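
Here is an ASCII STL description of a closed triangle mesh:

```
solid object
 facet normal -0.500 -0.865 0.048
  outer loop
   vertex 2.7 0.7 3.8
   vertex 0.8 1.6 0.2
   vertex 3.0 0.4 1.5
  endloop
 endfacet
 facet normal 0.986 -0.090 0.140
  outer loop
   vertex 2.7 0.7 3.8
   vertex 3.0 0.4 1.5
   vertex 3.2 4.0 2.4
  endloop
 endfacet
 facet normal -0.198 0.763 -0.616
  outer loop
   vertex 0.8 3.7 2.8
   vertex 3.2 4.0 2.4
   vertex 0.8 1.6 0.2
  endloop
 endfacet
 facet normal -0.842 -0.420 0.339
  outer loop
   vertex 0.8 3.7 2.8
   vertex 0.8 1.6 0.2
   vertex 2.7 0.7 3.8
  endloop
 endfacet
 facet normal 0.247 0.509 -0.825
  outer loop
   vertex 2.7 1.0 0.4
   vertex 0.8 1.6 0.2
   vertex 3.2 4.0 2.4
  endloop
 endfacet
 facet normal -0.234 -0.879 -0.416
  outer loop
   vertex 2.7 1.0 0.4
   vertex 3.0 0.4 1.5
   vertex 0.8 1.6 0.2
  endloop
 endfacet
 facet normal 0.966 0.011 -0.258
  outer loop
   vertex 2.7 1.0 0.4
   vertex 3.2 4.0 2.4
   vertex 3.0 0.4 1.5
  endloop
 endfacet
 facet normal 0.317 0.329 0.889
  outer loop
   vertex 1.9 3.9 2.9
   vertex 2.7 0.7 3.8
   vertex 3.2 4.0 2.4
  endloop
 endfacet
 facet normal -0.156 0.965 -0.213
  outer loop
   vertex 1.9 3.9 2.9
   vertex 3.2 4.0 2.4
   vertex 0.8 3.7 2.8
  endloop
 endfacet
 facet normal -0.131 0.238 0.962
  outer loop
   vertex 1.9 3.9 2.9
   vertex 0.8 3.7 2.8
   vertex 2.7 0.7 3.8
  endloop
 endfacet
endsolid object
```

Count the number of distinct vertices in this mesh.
7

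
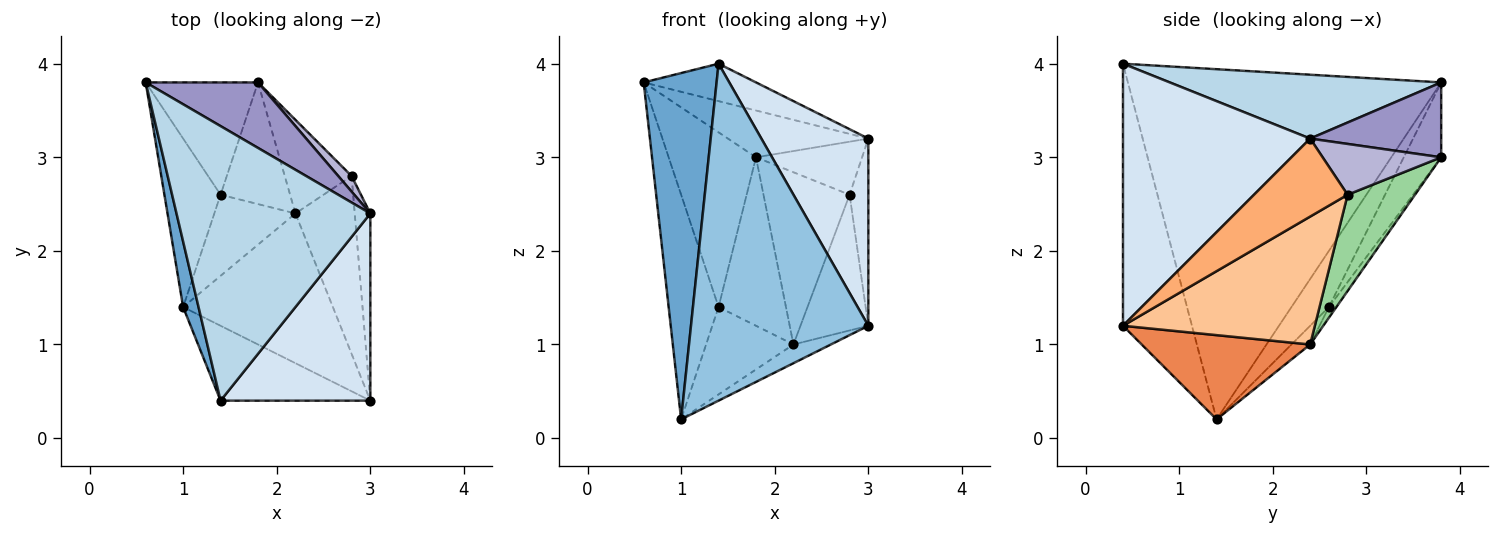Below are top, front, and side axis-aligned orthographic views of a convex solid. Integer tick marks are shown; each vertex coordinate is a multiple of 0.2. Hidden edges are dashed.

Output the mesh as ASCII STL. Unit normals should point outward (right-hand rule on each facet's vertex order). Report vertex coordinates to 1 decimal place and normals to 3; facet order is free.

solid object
 facet normal -0.973 -0.226 0.043
  outer loop
   vertex 1.0 1.4 0.2
   vertex 1.4 0.4 4.0
   vertex 0.6 3.8 3.8
  endloop
 endfacet
 facet normal -0.355 -0.913 -0.203
  outer loop
   vertex 1.0 1.4 0.2
   vertex 3.0 0.4 1.2
   vertex 1.4 0.4 4.0
  endloop
 endfacet
 facet normal 0.310 0.128 0.942
  outer loop
   vertex 3.0 2.4 3.2
   vertex 0.6 3.8 3.8
   vertex 1.4 0.4 4.0
  endloop
 endfacet
 facet normal 0.778 -0.444 0.444
  outer loop
   vertex 3.0 2.4 3.2
   vertex 1.4 0.4 4.0
   vertex 3.0 0.4 1.2
  endloop
 endfacet
 facet normal 0.487 0.108 -0.866
  outer loop
   vertex 2.2 2.4 1.0
   vertex 3.0 0.4 1.2
   vertex 1.0 1.4 0.2
  endloop
 endfacet
 facet normal 0.962 0.192 -0.192
  outer loop
   vertex 2.8 2.8 2.6
   vertex 3.0 2.4 3.2
   vertex 3.0 0.4 1.2
  endloop
 endfacet
 facet normal 0.864 0.306 -0.400
  outer loop
   vertex 2.8 2.8 2.6
   vertex 3.0 0.4 1.2
   vertex 2.2 2.4 1.0
  endloop
 endfacet
 facet normal -0.514 0.686 -0.514
  outer loop
   vertex 1.4 2.6 1.4
   vertex 1.0 1.4 0.2
   vertex 0.6 3.8 3.8
  endloop
 endfacet
 facet normal -0.155 0.724 -0.672
  outer loop
   vertex 1.4 2.6 1.4
   vertex 2.2 2.4 1.0
   vertex 1.0 1.4 0.2
  endloop
 endfacet
 facet normal 0.567 0.724 -0.393
  outer loop
   vertex 1.8 3.8 3.0
   vertex 2.8 2.8 2.6
   vertex 2.2 2.4 1.0
  endloop
 endfacet
 facet normal -0.339 0.791 -0.509
  outer loop
   vertex 1.8 3.8 3.0
   vertex 1.4 2.6 1.4
   vertex 0.6 3.8 3.8
  endloop
 endfacet
 facet normal -0.090 0.807 -0.583
  outer loop
   vertex 1.8 3.8 3.0
   vertex 2.2 2.4 1.0
   vertex 1.4 2.6 1.4
  endloop
 endfacet
 facet normal 0.477 0.511 0.715
  outer loop
   vertex 1.8 3.8 3.0
   vertex 0.6 3.8 3.8
   vertex 3.0 2.4 3.2
  endloop
 endfacet
 facet normal 0.731 0.654 0.192
  outer loop
   vertex 1.8 3.8 3.0
   vertex 3.0 2.4 3.2
   vertex 2.8 2.8 2.6
  endloop
 endfacet
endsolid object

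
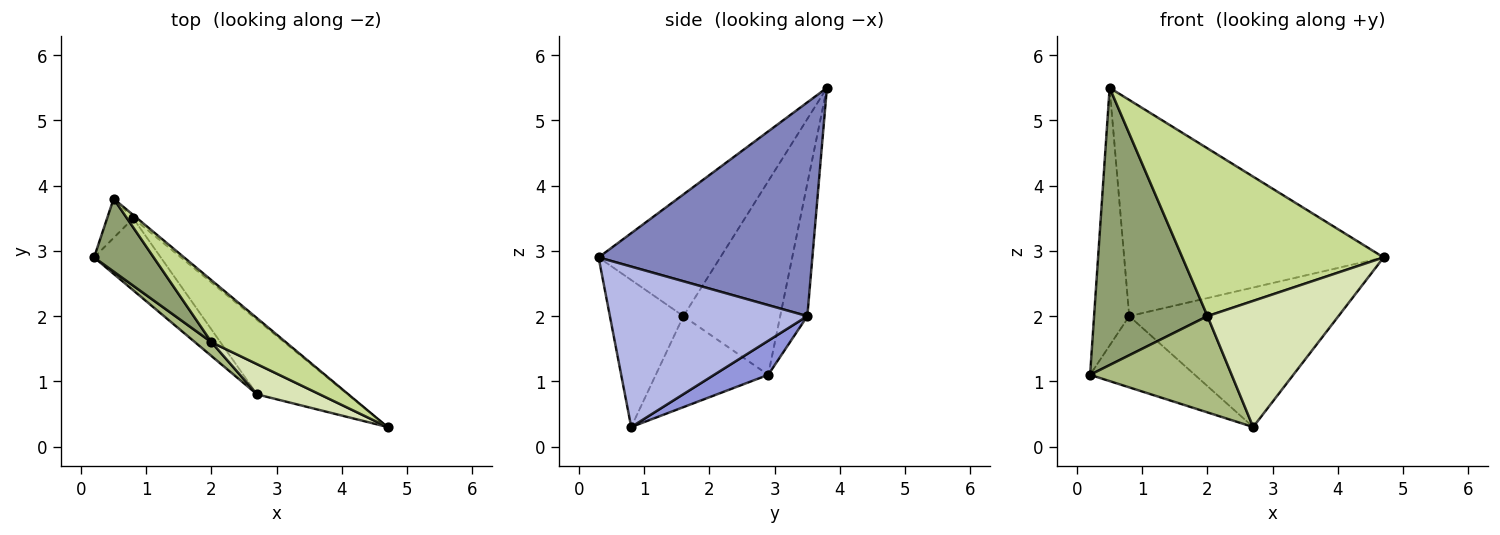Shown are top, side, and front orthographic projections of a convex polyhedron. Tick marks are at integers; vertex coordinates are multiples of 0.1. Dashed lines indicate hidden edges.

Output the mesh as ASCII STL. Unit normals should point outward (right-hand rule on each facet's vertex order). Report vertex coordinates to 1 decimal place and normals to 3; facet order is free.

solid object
 facet normal -0.607 0.786 -0.119
  outer loop
   vertex 0.8 3.5 2.0
   vertex 0.2 2.9 1.1
   vertex 0.5 3.8 5.5
  endloop
 endfacet
 facet normal 0.636 0.772 -0.012
  outer loop
   vertex 0.8 3.5 2.0
   vertex 0.5 3.8 5.5
   vertex 4.7 0.3 2.9
  endloop
 endfacet
 facet normal 0.341 0.661 -0.668
  outer loop
   vertex 0.8 3.5 2.0
   vertex 2.7 0.8 0.3
   vertex 0.2 2.9 1.1
  endloop
 endfacet
 facet normal 0.640 0.678 -0.362
  outer loop
   vertex 0.8 3.5 2.0
   vertex 4.7 0.3 2.9
   vertex 2.7 0.8 0.3
  endloop
 endfacet
 facet normal -0.637 -0.746 0.196
  outer loop
   vertex 2.0 1.6 2.0
   vertex 0.5 3.8 5.5
   vertex 0.2 2.9 1.1
  endloop
 endfacet
 facet normal -0.618 -0.778 0.112
  outer loop
   vertex 2.0 1.6 2.0
   vertex 0.2 2.9 1.1
   vertex 2.7 0.8 0.3
  endloop
 endfacet
 facet normal -0.493 -0.816 0.301
  outer loop
   vertex 2.0 1.6 2.0
   vertex 4.7 0.3 2.9
   vertex 0.5 3.8 5.5
  endloop
 endfacet
 facet normal -0.479 -0.854 0.204
  outer loop
   vertex 2.0 1.6 2.0
   vertex 2.7 0.8 0.3
   vertex 4.7 0.3 2.9
  endloop
 endfacet
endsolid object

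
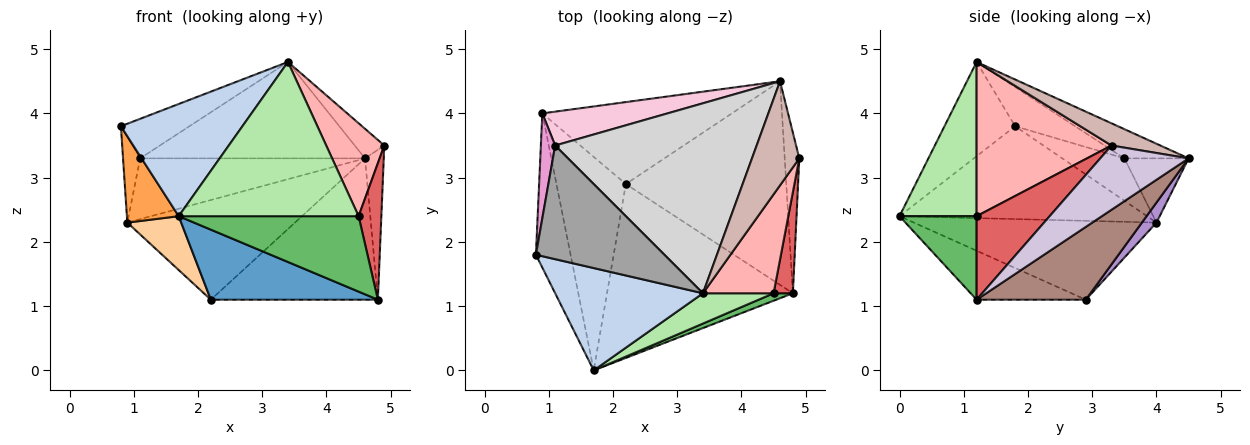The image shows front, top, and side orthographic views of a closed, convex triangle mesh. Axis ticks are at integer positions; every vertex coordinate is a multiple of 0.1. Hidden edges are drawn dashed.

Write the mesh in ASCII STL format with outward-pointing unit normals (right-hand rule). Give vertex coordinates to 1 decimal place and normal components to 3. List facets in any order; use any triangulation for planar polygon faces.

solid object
 facet normal -0.237 -0.363 -0.901
  outer loop
   vertex 4.8 1.2 1.1
   vertex 1.7 0.0 2.4
   vertex 2.2 2.9 1.1
  endloop
 endfacet
 facet normal -0.395 -0.679 0.619
  outer loop
   vertex 3.4 1.2 4.8
   vertex 0.8 1.8 3.8
   vertex 1.7 0.0 2.4
  endloop
 endfacet
 facet normal -0.919 -0.192 -0.344
  outer loop
   vertex 0.9 4.0 2.3
   vertex 1.7 0.0 2.4
   vertex 0.8 1.8 3.8
  endloop
 endfacet
 facet normal -0.741 -0.164 -0.652
  outer loop
   vertex 0.9 4.0 2.3
   vertex 2.2 2.9 1.1
   vertex 1.7 0.0 2.4
  endloop
 endfacet
 facet normal 0.392 -0.915 0.091
  outer loop
   vertex 4.5 1.2 2.4
   vertex 1.7 0.0 2.4
   vertex 4.8 1.2 1.1
  endloop
 endfacet
 facet normal 0.388 -0.905 0.178
  outer loop
   vertex 4.5 1.2 2.4
   vertex 3.4 1.2 4.8
   vertex 1.7 0.0 2.4
  endloop
 endfacet
 facet normal 0.932 -0.290 0.215
  outer loop
   vertex 4.5 1.2 2.4
   vertex 4.8 1.2 1.1
   vertex 4.9 3.3 3.5
  endloop
 endfacet
 facet normal 0.847 -0.364 0.388
  outer loop
   vertex 4.5 1.2 2.4
   vertex 4.9 3.3 3.5
   vertex 3.4 1.2 4.8
  endloop
 endfacet
 facet normal 0.067 0.771 -0.634
  outer loop
   vertex 4.6 4.5 3.3
   vertex 2.2 2.9 1.1
   vertex 0.9 4.0 2.3
  endloop
 endfacet
 facet normal 0.955 0.203 -0.217
  outer loop
   vertex 4.6 4.5 3.3
   vertex 4.9 3.3 3.5
   vertex 4.8 1.2 1.1
  endloop
 endfacet
 facet normal 0.349 0.534 -0.770
  outer loop
   vertex 4.6 4.5 3.3
   vertex 4.8 1.2 1.1
   vertex 2.2 2.9 1.1
  endloop
 endfacet
 facet normal 0.411 0.249 0.877
  outer loop
   vertex 4.6 4.5 3.3
   vertex 3.4 1.2 4.8
   vertex 4.9 3.3 3.5
  endloop
 endfacet
 facet normal -0.917 0.253 0.310
  outer loop
   vertex 1.1 3.5 3.3
   vertex 0.9 4.0 2.3
   vertex 0.8 1.8 3.8
  endloop
 endfacet
 facet normal -0.242 0.848 0.472
  outer loop
   vertex 1.1 3.5 3.3
   vertex 4.6 4.5 3.3
   vertex 0.9 4.0 2.3
  endloop
 endfacet
 facet normal -0.276 0.316 0.908
  outer loop
   vertex 1.1 3.5 3.3
   vertex 0.8 1.8 3.8
   vertex 3.4 1.2 4.8
  endloop
 endfacet
 facet normal -0.128 0.449 0.884
  outer loop
   vertex 1.1 3.5 3.3
   vertex 3.4 1.2 4.8
   vertex 4.6 4.5 3.3
  endloop
 endfacet
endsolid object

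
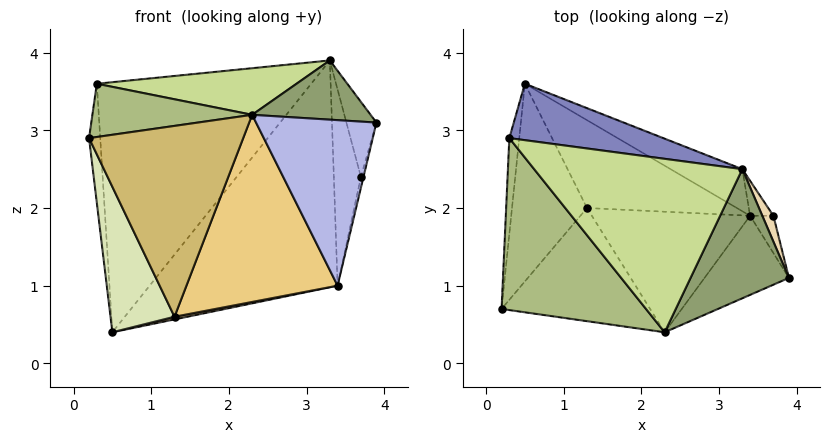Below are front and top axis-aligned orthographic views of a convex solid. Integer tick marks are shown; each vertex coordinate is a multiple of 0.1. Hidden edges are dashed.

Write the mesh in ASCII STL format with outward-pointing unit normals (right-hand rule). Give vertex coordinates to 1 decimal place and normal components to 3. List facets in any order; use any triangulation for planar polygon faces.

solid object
 facet normal -0.997 0.061 -0.049
  outer loop
   vertex 0.3 2.9 3.6
   vertex 0.5 3.6 0.4
   vertex 0.2 0.7 2.9
  endloop
 endfacet
 facet normal 0.107 0.970 0.219
  outer loop
   vertex 0.3 2.9 3.6
   vertex 3.3 2.5 3.9
   vertex 0.5 3.6 0.4
  endloop
 endfacet
 facet normal 0.523 0.838 -0.155
  outer loop
   vertex 3.4 1.9 1.0
   vertex 0.5 3.6 0.4
   vertex 3.3 2.5 3.9
  endloop
 endfacet
 facet normal 0.345 -0.847 -0.405
  outer loop
   vertex 2.3 0.4 3.2
   vertex 3.4 1.9 1.0
   vertex 3.9 1.1 3.1
  endloop
 endfacet
 facet normal 0.233 -0.405 0.884
  outer loop
   vertex 2.3 0.4 3.2
   vertex 3.9 1.1 3.1
   vertex 3.3 2.5 3.9
  endloop
 endfacet
 facet normal -0.176 -0.291 0.940
  outer loop
   vertex 2.3 0.4 3.2
   vertex 0.3 2.9 3.6
   vertex 0.2 0.7 2.9
  endloop
 endfacet
 facet normal -0.130 -0.257 0.958
  outer loop
   vertex 2.3 0.4 3.2
   vertex 3.3 2.5 3.9
   vertex 0.3 2.9 3.6
  endloop
 endfacet
 facet normal -0.701 -0.422 -0.574
  outer loop
   vertex 1.3 2.0 0.6
   vertex 0.2 0.7 2.9
   vertex 0.5 3.6 0.4
  endloop
 endfacet
 facet normal 0.186 -0.030 -0.982
  outer loop
   vertex 1.3 2.0 0.6
   vertex 0.5 3.6 0.4
   vertex 3.4 1.9 1.0
  endloop
 endfacet
 facet normal -0.050 -0.859 -0.509
  outer loop
   vertex 1.3 2.0 0.6
   vertex 2.3 0.4 3.2
   vertex 0.2 0.7 2.9
  endloop
 endfacet
 facet normal 0.063 -0.839 -0.541
  outer loop
   vertex 1.3 2.0 0.6
   vertex 3.4 1.9 1.0
   vertex 2.3 0.4 3.2
  endloop
 endfacet
 facet normal 0.935 0.335 0.115
  outer loop
   vertex 3.7 1.9 2.4
   vertex 3.3 2.5 3.9
   vertex 3.9 1.1 3.1
  endloop
 endfacet
 facet normal 0.976 0.061 -0.209
  outer loop
   vertex 3.7 1.9 2.4
   vertex 3.9 1.1 3.1
   vertex 3.4 1.9 1.0
  endloop
 endfacet
 facet normal 0.634 0.762 -0.136
  outer loop
   vertex 3.7 1.9 2.4
   vertex 3.4 1.9 1.0
   vertex 3.3 2.5 3.9
  endloop
 endfacet
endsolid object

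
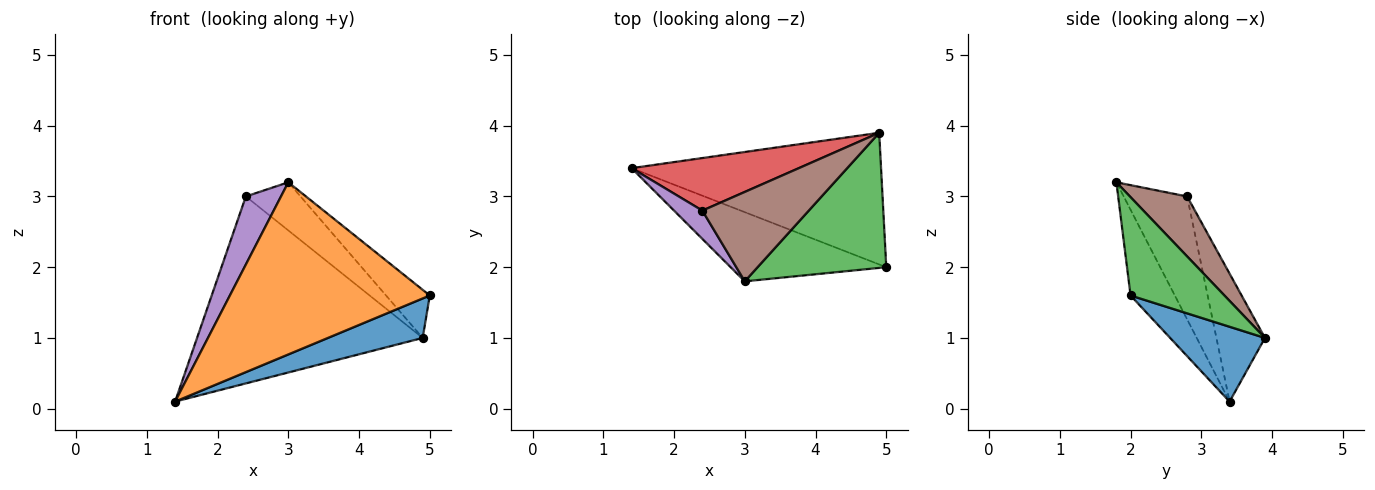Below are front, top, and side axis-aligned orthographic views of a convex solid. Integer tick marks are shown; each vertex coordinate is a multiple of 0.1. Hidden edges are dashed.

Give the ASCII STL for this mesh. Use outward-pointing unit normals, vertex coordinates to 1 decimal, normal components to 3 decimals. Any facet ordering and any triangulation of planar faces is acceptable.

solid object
 facet normal 0.276 -0.276 -0.921
  outer loop
   vertex 4.9 3.9 1.0
   vertex 5.0 2.0 1.6
   vertex 1.4 3.4 0.1
  endloop
 endfacet
 facet normal -0.201 -0.909 -0.365
  outer loop
   vertex 3.0 1.8 3.2
   vertex 1.4 3.4 0.1
   vertex 5.0 2.0 1.6
  endloop
 endfacet
 facet normal 0.584 0.272 0.764
  outer loop
   vertex 3.0 1.8 3.2
   vertex 5.0 2.0 1.6
   vertex 4.9 3.9 1.0
  endloop
 endfacet
 facet normal -0.203 0.943 0.265
  outer loop
   vertex 2.4 2.8 3.0
   vertex 4.9 3.9 1.0
   vertex 1.4 3.4 0.1
  endloop
 endfacet
 facet normal -0.858 -0.475 0.197
  outer loop
   vertex 2.4 2.8 3.0
   vertex 1.4 3.4 0.1
   vertex 3.0 1.8 3.2
  endloop
 endfacet
 facet normal 0.444 0.424 0.789
  outer loop
   vertex 2.4 2.8 3.0
   vertex 3.0 1.8 3.2
   vertex 4.9 3.9 1.0
  endloop
 endfacet
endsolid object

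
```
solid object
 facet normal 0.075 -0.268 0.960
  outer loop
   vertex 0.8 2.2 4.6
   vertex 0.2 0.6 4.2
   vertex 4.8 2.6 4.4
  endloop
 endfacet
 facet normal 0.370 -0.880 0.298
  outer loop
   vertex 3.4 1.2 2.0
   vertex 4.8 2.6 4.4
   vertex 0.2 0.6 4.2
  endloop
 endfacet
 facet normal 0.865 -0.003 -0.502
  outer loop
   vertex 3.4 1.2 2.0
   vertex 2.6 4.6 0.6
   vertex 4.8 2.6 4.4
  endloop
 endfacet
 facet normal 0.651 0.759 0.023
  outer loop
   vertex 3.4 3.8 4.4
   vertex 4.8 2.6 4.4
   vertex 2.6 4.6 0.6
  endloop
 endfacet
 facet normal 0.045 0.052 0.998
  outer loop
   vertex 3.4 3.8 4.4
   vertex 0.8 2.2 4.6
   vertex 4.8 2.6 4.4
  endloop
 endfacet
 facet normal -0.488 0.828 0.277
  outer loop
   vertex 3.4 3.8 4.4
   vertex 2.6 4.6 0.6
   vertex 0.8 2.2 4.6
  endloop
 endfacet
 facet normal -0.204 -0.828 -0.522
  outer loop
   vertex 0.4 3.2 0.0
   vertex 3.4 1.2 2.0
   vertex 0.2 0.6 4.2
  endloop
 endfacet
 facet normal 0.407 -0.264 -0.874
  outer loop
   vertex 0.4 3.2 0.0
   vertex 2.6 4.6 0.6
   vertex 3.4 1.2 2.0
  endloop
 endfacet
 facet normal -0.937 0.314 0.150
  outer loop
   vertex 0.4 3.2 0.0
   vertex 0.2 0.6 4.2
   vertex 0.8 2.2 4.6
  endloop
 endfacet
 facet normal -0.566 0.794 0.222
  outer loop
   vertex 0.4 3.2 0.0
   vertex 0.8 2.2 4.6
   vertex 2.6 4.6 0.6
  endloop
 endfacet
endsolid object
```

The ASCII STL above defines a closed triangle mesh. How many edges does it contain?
15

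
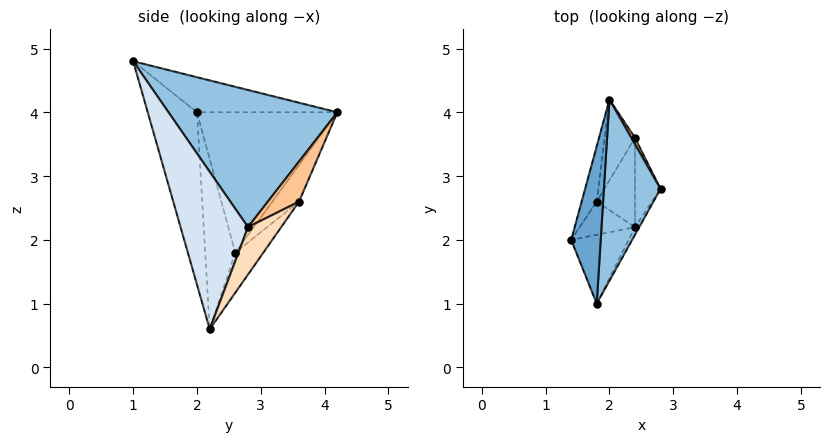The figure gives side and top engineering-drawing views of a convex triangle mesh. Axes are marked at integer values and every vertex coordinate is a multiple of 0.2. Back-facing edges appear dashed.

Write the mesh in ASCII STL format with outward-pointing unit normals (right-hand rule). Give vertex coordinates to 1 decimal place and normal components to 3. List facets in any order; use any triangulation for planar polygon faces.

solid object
 facet normal -0.749 0.204 0.630
  outer loop
   vertex 1.8 1.0 4.8
   vertex 2.0 4.2 4.0
   vertex 1.4 2.0 4.0
  endloop
 endfacet
 facet normal 0.924 0.038 0.381
  outer loop
   vertex 1.8 1.0 4.8
   vertex 2.8 2.8 2.2
   vertex 2.0 4.2 4.0
  endloop
 endfacet
 facet normal -0.802 -0.535 -0.267
  outer loop
   vertex 1.8 1.0 4.8
   vertex 1.4 2.0 4.0
   vertex 2.4 2.2 0.6
  endloop
 endfacet
 facet normal 0.859 -0.511 -0.023
  outer loop
   vertex 1.8 1.0 4.8
   vertex 2.4 2.2 0.6
   vertex 2.8 2.8 2.2
  endloop
 endfacet
 facet normal -0.960 0.262 -0.103
  outer loop
   vertex 1.8 2.6 1.8
   vertex 1.4 2.0 4.0
   vertex 2.0 4.2 4.0
  endloop
 endfacet
 facet normal -0.851 -0.447 -0.277
  outer loop
   vertex 1.8 2.6 1.8
   vertex 2.4 2.2 0.6
   vertex 1.4 2.0 4.0
  endloop
 endfacet
 facet normal 0.907 0.412 0.082
  outer loop
   vertex 2.4 3.6 2.6
   vertex 2.0 4.2 4.0
   vertex 2.8 2.8 2.2
  endloop
 endfacet
 facet normal 0.729 0.561 -0.393
  outer loop
   vertex 2.4 3.6 2.6
   vertex 2.8 2.8 2.2
   vertex 2.4 2.2 0.6
  endloop
 endfacet
 facet normal -0.553 0.697 -0.457
  outer loop
   vertex 2.4 3.6 2.6
   vertex 1.8 2.6 1.8
   vertex 2.0 4.2 4.0
  endloop
 endfacet
 facet normal -0.515 0.702 -0.492
  outer loop
   vertex 2.4 3.6 2.6
   vertex 2.4 2.2 0.6
   vertex 1.8 2.6 1.8
  endloop
 endfacet
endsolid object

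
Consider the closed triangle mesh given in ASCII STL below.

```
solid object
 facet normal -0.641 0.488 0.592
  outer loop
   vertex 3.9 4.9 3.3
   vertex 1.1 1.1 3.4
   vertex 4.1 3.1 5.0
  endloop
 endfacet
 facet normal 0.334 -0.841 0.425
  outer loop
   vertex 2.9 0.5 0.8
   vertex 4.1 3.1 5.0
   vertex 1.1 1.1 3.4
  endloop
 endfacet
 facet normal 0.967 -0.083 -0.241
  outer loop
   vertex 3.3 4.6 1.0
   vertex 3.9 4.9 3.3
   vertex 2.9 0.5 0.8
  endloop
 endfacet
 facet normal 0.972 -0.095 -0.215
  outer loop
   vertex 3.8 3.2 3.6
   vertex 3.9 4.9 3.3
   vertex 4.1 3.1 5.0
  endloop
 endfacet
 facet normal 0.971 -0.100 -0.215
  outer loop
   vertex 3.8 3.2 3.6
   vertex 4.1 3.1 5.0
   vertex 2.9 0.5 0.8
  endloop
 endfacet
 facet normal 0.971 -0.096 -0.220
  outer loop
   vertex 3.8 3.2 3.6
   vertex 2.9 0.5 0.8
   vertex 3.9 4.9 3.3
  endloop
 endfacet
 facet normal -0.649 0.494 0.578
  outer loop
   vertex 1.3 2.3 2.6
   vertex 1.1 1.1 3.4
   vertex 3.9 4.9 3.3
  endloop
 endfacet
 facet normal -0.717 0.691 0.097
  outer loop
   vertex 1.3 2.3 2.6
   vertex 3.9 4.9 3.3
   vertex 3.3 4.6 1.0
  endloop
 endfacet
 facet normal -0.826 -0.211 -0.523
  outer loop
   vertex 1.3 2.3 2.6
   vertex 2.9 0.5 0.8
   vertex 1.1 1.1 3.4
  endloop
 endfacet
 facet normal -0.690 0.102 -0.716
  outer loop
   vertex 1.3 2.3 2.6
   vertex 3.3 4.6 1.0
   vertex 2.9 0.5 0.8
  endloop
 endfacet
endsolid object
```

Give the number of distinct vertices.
7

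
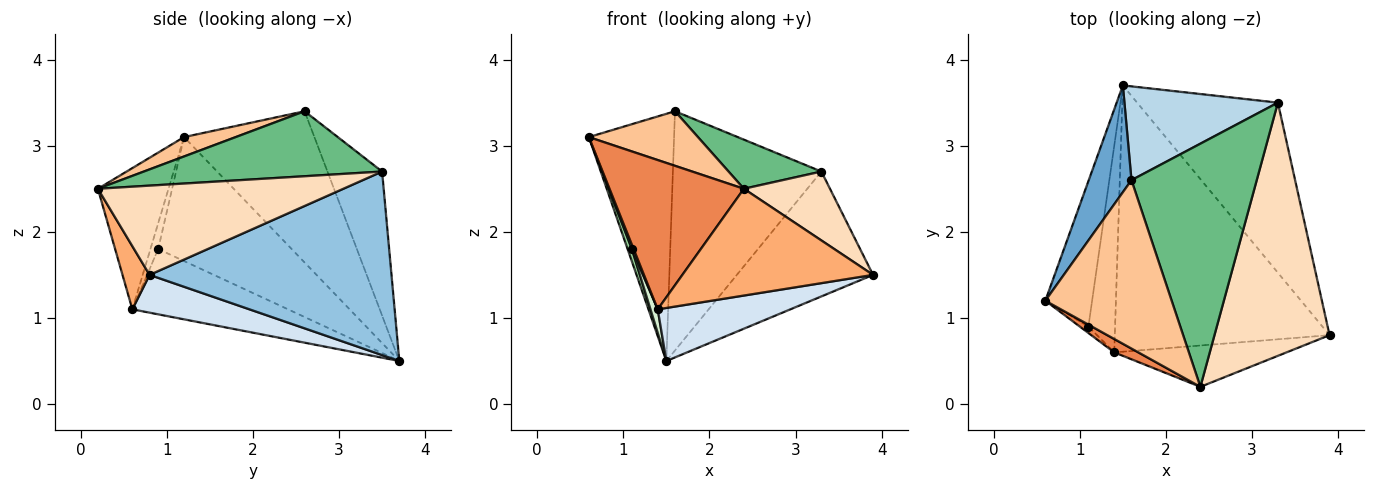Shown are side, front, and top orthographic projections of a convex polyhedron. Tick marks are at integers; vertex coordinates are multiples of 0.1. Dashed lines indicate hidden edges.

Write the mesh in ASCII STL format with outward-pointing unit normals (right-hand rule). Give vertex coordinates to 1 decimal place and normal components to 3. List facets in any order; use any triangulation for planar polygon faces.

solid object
 facet normal -0.815 0.533 0.230
  outer loop
   vertex 1.6 2.6 3.4
   vertex 1.5 3.7 0.5
   vertex 0.6 1.2 3.1
  endloop
 endfacet
 facet normal 0.724 0.408 -0.556
  outer loop
   vertex 3.3 3.5 2.7
   vertex 3.9 0.8 1.5
   vertex 1.5 3.7 0.5
  endloop
 endfacet
 facet normal -0.324 0.881 0.345
  outer loop
   vertex 3.3 3.5 2.7
   vertex 1.5 3.7 0.5
   vertex 1.6 2.6 3.4
  endloop
 endfacet
 facet normal 0.170 -0.193 -0.966
  outer loop
   vertex 1.4 0.6 1.1
   vertex 1.5 3.7 0.5
   vertex 3.9 0.8 1.5
  endloop
 endfacet
 facet normal -0.464 -0.882 0.079
  outer loop
   vertex 2.4 0.2 2.5
   vertex 0.6 1.2 3.1
   vertex 1.4 0.6 1.1
  endloop
 endfacet
 facet normal 0.131 -0.925 -0.358
  outer loop
   vertex 2.4 0.2 2.5
   vertex 1.4 0.6 1.1
   vertex 3.9 0.8 1.5
  endloop
 endfacet
 facet normal 0.144 -0.305 0.941
  outer loop
   vertex 2.4 0.2 2.5
   vertex 1.6 2.6 3.4
   vertex 0.6 1.2 3.1
  endloop
 endfacet
 facet normal 0.599 -0.210 0.773
  outer loop
   vertex 2.4 0.2 2.5
   vertex 3.9 0.8 1.5
   vertex 3.3 3.5 2.7
  endloop
 endfacet
 facet normal 0.453 -0.177 0.874
  outer loop
   vertex 2.4 0.2 2.5
   vertex 3.3 3.5 2.7
   vertex 1.6 2.6 3.4
  endloop
 endfacet
 facet normal -0.935 -0.030 -0.353
  outer loop
   vertex 1.1 0.9 1.8
   vertex 0.6 1.2 3.1
   vertex 1.5 3.7 0.5
  endloop
 endfacet
 facet normal -0.928 -0.206 -0.309
  outer loop
   vertex 1.1 0.9 1.8
   vertex 1.4 0.6 1.1
   vertex 0.6 1.2 3.1
  endloop
 endfacet
 facet normal -0.925 -0.043 -0.378
  outer loop
   vertex 1.1 0.9 1.8
   vertex 1.5 3.7 0.5
   vertex 1.4 0.6 1.1
  endloop
 endfacet
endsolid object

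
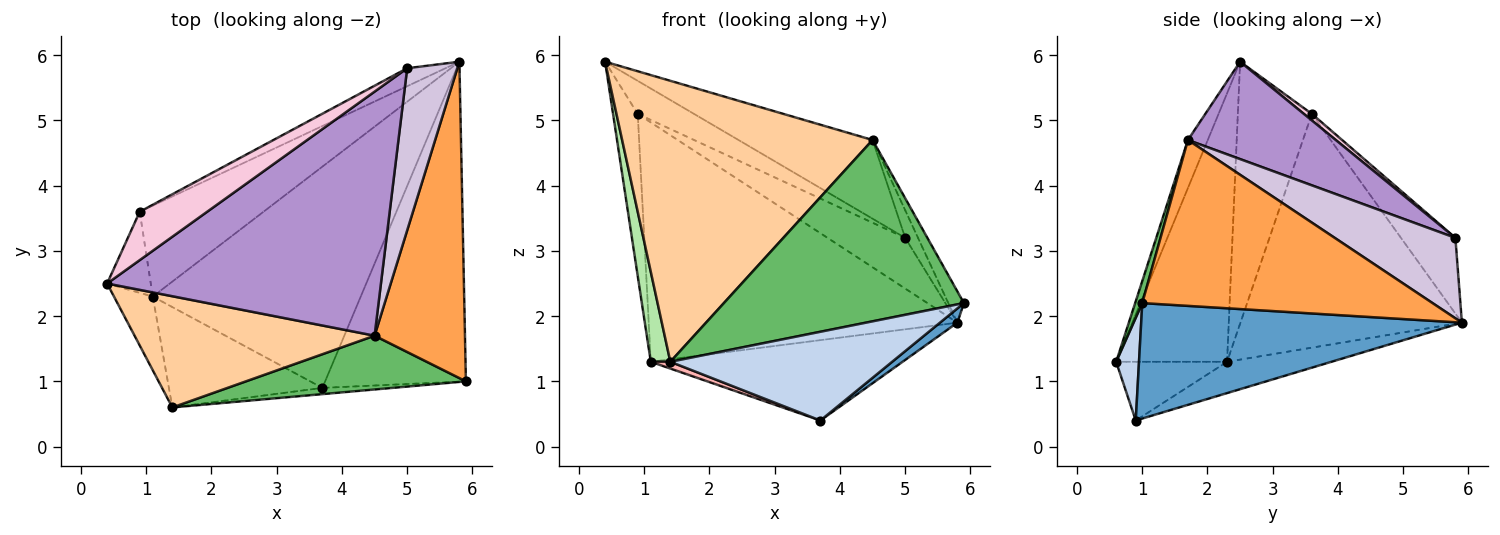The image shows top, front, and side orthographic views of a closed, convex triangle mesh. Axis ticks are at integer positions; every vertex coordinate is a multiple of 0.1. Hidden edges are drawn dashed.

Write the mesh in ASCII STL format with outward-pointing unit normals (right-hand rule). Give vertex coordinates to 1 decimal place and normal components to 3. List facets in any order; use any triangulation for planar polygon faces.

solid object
 facet normal 0.634 -0.034 -0.773
  outer loop
   vertex 3.7 0.9 0.4
   vertex 5.8 5.9 1.9
   vertex 5.9 1.0 2.2
  endloop
 endfacet
 facet normal 0.102 -0.992 -0.070
  outer loop
   vertex 3.7 0.9 0.4
   vertex 5.9 1.0 2.2
   vertex 1.4 0.6 1.3
  endloop
 endfacet
 facet normal 0.877 0.047 0.478
  outer loop
   vertex 4.5 1.7 4.7
   vertex 5.9 1.0 2.2
   vertex 5.8 5.9 1.9
  endloop
 endfacet
 facet normal -0.074 -0.927 0.367
  outer loop
   vertex 4.5 1.7 4.7
   vertex 0.4 2.5 5.9
   vertex 1.4 0.6 1.3
  endloop
 endfacet
 facet normal 0.028 -0.958 0.284
  outer loop
   vertex 4.5 1.7 4.7
   vertex 1.4 0.6 1.3
   vertex 5.9 1.0 2.2
  endloop
 endfacet
 facet normal -0.975 -0.172 -0.141
  outer loop
   vertex 1.1 2.3 1.3
   vertex 1.4 0.6 1.3
   vertex 0.4 2.5 5.9
  endloop
 endfacet
 facet normal -0.140 0.338 -0.931
  outer loop
   vertex 1.1 2.3 1.3
   vertex 5.8 5.9 1.9
   vertex 3.7 0.9 0.4
  endloop
 endfacet
 facet normal -0.357 -0.063 -0.932
  outer loop
   vertex 1.1 2.3 1.3
   vertex 3.7 0.9 0.4
   vertex 1.4 0.6 1.3
  endloop
 endfacet
 facet normal 0.321 0.291 0.902
  outer loop
   vertex 5.0 5.8 3.2
   vertex 0.4 2.5 5.9
   vertex 4.5 1.7 4.7
  endloop
 endfacet
 facet normal 0.845 0.090 0.527
  outer loop
   vertex 5.0 5.8 3.2
   vertex 4.5 1.7 4.7
   vertex 5.8 5.9 1.9
  endloop
 endfacet
 facet normal -0.557 0.776 -0.295
  outer loop
   vertex 0.9 3.6 5.1
   vertex 5.8 5.9 1.9
   vertex 1.1 2.3 1.3
  endloop
 endfacet
 facet normal -0.551 0.786 -0.279
  outer loop
   vertex 0.9 3.6 5.1
   vertex 5.0 5.8 3.2
   vertex 5.8 5.9 1.9
  endloop
 endfacet
 facet normal -0.937 0.312 -0.156
  outer loop
   vertex 0.9 3.6 5.1
   vertex 1.1 2.3 1.3
   vertex 0.4 2.5 5.9
  endloop
 endfacet
 facet normal 0.080 0.562 0.823
  outer loop
   vertex 0.9 3.6 5.1
   vertex 0.4 2.5 5.9
   vertex 5.0 5.8 3.2
  endloop
 endfacet
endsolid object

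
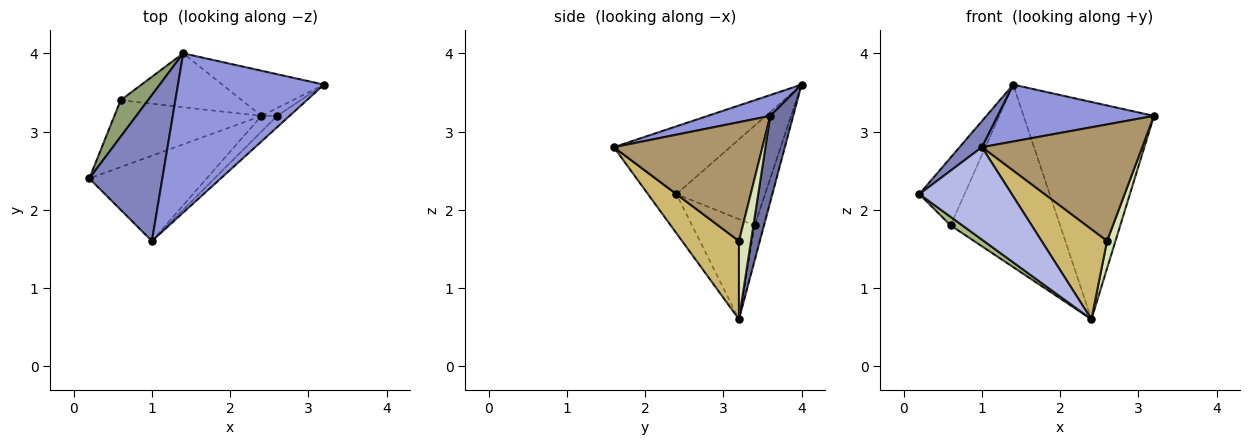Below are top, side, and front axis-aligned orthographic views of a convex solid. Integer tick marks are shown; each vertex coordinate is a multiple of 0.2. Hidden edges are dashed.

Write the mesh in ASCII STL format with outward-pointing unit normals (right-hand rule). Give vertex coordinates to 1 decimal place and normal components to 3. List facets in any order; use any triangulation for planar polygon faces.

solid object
 facet normal 0.170 0.965 -0.201
  outer loop
   vertex 2.4 3.2 0.6
   vertex 1.4 4.0 3.6
   vertex 3.2 3.6 3.2
  endloop
 endfacet
 facet normal -0.675 -0.130 0.727
  outer loop
   vertex 1.0 1.6 2.8
   vertex 1.4 4.0 3.6
   vertex 0.2 2.4 2.2
  endloop
 endfacet
 facet normal 0.133 -0.333 0.933
  outer loop
   vertex 1.0 1.6 2.8
   vertex 3.2 3.6 3.2
   vertex 1.4 4.0 3.6
  endloop
 endfacet
 facet normal -0.221 -0.717 -0.662
  outer loop
   vertex 1.0 1.6 2.8
   vertex 0.2 2.4 2.2
   vertex 2.4 3.2 0.6
  endloop
 endfacet
 facet normal -0.865 0.441 0.238
  outer loop
   vertex 0.6 3.4 1.8
   vertex 0.2 2.4 2.2
   vertex 1.4 4.0 3.6
  endloop
 endfacet
 facet normal -0.560 -0.105 -0.822
  outer loop
   vertex 0.6 3.4 1.8
   vertex 2.4 3.2 0.6
   vertex 0.2 2.4 2.2
  endloop
 endfacet
 facet normal -0.082 0.956 -0.282
  outer loop
   vertex 0.6 3.4 1.8
   vertex 1.4 4.0 3.6
   vertex 2.4 3.2 0.6
  endloop
 endfacet
 facet normal 0.808 -0.566 -0.162
  outer loop
   vertex 2.6 3.2 1.6
   vertex 2.4 3.2 0.6
   vertex 3.2 3.6 3.2
  endloop
 endfacet
 facet normal 0.678 -0.732 -0.071
  outer loop
   vertex 2.6 3.2 1.6
   vertex 3.2 3.6 3.2
   vertex 1.0 1.6 2.8
  endloop
 endfacet
 facet normal 0.651 -0.748 -0.130
  outer loop
   vertex 2.6 3.2 1.6
   vertex 1.0 1.6 2.8
   vertex 2.4 3.2 0.6
  endloop
 endfacet
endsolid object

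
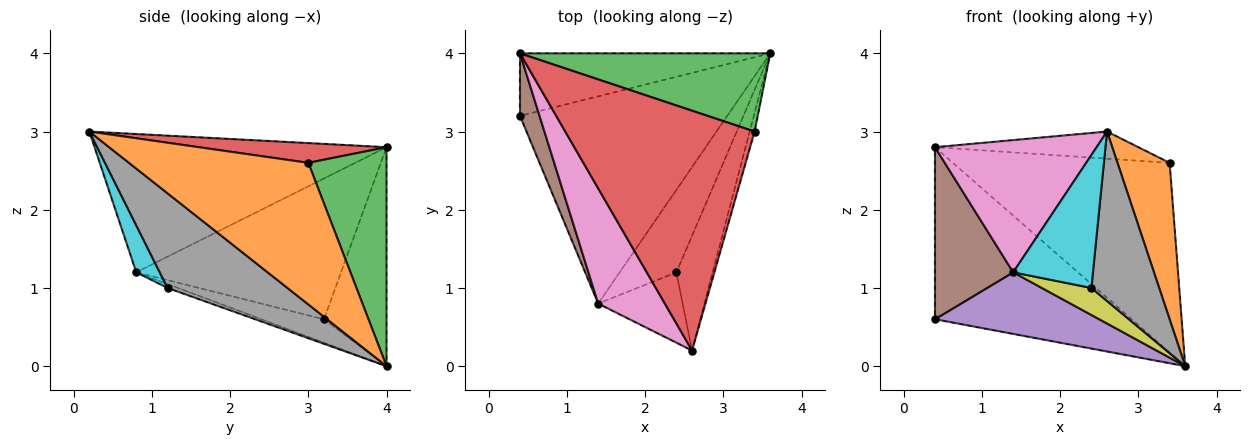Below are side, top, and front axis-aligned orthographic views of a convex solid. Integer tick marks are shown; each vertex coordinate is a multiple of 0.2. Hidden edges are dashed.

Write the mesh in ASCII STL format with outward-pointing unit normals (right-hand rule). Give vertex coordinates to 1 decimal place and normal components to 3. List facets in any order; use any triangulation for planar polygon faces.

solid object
 facet normal -0.286 0.900 -0.327
  outer loop
   vertex 0.4 4.0 2.8
   vertex 3.6 4.0 0.0
   vertex 0.4 3.2 0.6
  endloop
 endfacet
 facet normal 0.960 -0.279 -0.033
  outer loop
   vertex 3.4 3.0 2.6
   vertex 2.6 0.2 3.0
   vertex 3.6 4.0 0.0
  endloop
 endfacet
 facet normal 0.316 0.877 0.362
  outer loop
   vertex 3.4 3.0 2.6
   vertex 3.6 4.0 0.0
   vertex 0.4 4.0 2.8
  endloop
 endfacet
 facet normal 0.103 0.112 0.988
  outer loop
   vertex 3.4 3.0 2.6
   vertex 0.4 4.0 2.8
   vertex 2.6 0.2 3.0
  endloop
 endfacet
 facet normal -0.108 -0.283 -0.953
  outer loop
   vertex 1.4 0.8 1.2
   vertex 0.4 3.2 0.6
   vertex 3.6 4.0 0.0
  endloop
 endfacet
 facet normal -0.926 -0.354 0.129
  outer loop
   vertex 1.4 0.8 1.2
   vertex 0.4 4.0 2.8
   vertex 0.4 3.2 0.6
  endloop
 endfacet
 facet normal -0.806 -0.446 0.389
  outer loop
   vertex 1.4 0.8 1.2
   vertex 2.6 0.2 3.0
   vertex 0.4 4.0 2.8
  endloop
 endfacet
 facet normal 0.826 -0.467 -0.316
  outer loop
   vertex 2.4 1.2 1.0
   vertex 3.6 4.0 0.0
   vertex 2.6 0.2 3.0
  endloop
 endfacet
 facet normal -0.065 -0.311 -0.948
  outer loop
   vertex 2.4 1.2 1.0
   vertex 1.4 0.8 1.2
   vertex 3.6 4.0 0.0
  endloop
 endfacet
 facet normal 0.252 -0.855 -0.453
  outer loop
   vertex 2.4 1.2 1.0
   vertex 2.6 0.2 3.0
   vertex 1.4 0.8 1.2
  endloop
 endfacet
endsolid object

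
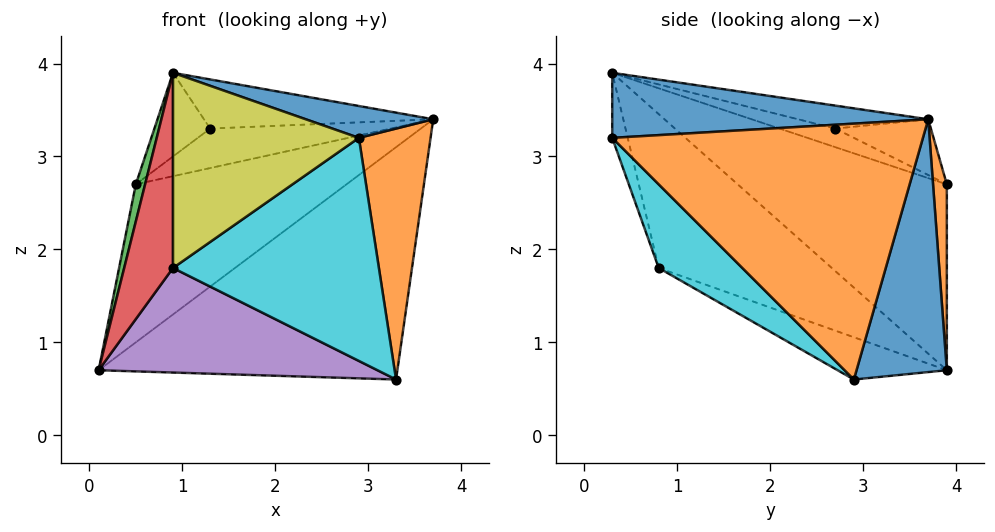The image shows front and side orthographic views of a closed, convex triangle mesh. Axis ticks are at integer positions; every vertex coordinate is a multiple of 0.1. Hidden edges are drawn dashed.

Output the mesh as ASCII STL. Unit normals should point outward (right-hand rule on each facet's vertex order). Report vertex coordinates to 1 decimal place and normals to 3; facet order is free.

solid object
 facet normal 0.276 0.913 -0.300
  outer loop
   vertex 3.3 2.9 0.6
   vertex 0.1 3.9 0.7
   vertex 3.7 3.7 3.4
  endloop
 endfacet
 facet normal 0.065 0.998 -0.013
  outer loop
   vertex 0.5 3.9 2.7
   vertex 3.7 3.7 3.4
   vertex 0.1 3.9 0.7
  endloop
 endfacet
 facet normal -0.980 -0.044 0.196
  outer loop
   vertex 0.5 3.9 2.7
   vertex 0.1 3.9 0.7
   vertex 0.9 0.3 3.9
  endloop
 endfacet
 facet normal -0.960 -0.271 -0.064
  outer loop
   vertex 0.9 0.8 1.8
   vertex 0.9 0.3 3.9
   vertex 0.1 3.9 0.7
  endloop
 endfacet
 facet normal -0.142 -0.363 -0.921
  outer loop
   vertex 0.9 0.8 1.8
   vertex 0.1 3.9 0.7
   vertex 3.3 2.9 0.6
  endloop
 endfacet
 facet normal -0.149 0.263 0.953
  outer loop
   vertex 1.3 2.7 3.3
   vertex 0.9 0.3 3.9
   vertex 3.7 3.7 3.4
  endloop
 endfacet
 facet normal -0.181 0.341 0.923
  outer loop
   vertex 1.3 2.7 3.3
   vertex 3.7 3.7 3.4
   vertex 0.5 3.9 2.7
  endloop
 endfacet
 facet normal -0.276 0.276 0.921
  outer loop
   vertex 1.3 2.7 3.3
   vertex 0.5 3.9 2.7
   vertex 0.9 0.3 3.9
  endloop
 endfacet
 facet normal -0.081 -0.970 -0.231
  outer loop
   vertex 2.9 0.3 3.2
   vertex 0.9 0.3 3.9
   vertex 0.9 0.8 1.8
  endloop
 endfacet
 facet normal 0.284 -0.699 -0.656
  outer loop
   vertex 2.9 0.3 3.2
   vertex 0.9 0.8 1.8
   vertex 3.3 2.9 0.6
  endloop
 endfacet
 facet normal 0.327 -0.132 0.936
  outer loop
   vertex 2.9 0.3 3.2
   vertex 3.7 3.7 3.4
   vertex 0.9 0.3 3.9
  endloop
 endfacet
 facet normal 0.972 -0.224 -0.075
  outer loop
   vertex 2.9 0.3 3.2
   vertex 3.3 2.9 0.6
   vertex 3.7 3.7 3.4
  endloop
 endfacet
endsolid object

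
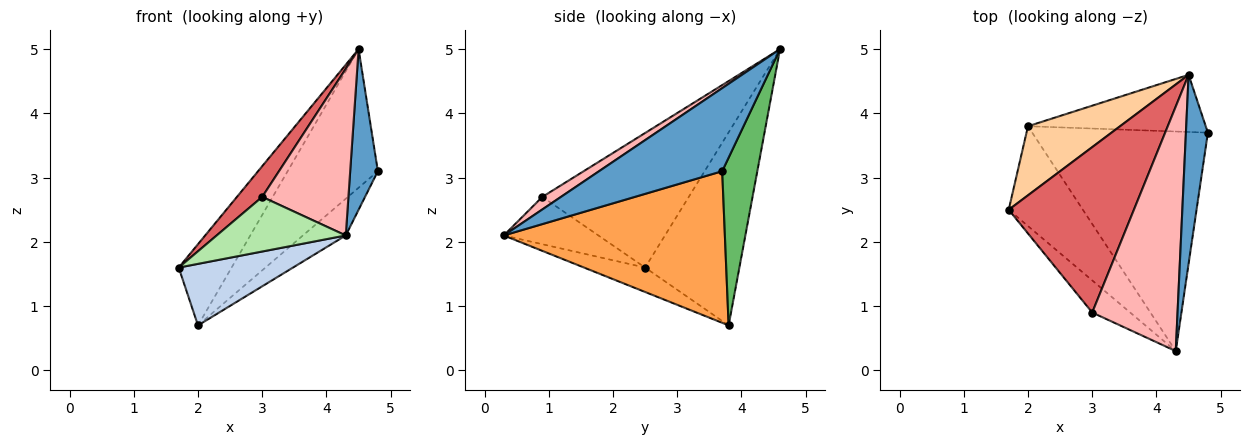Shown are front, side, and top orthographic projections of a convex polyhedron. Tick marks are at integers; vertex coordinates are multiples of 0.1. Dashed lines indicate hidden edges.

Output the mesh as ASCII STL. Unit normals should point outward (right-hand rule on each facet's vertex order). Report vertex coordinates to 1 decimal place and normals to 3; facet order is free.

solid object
 facet normal 0.945 -0.212 0.250
  outer loop
   vertex 4.5 4.6 5.0
   vertex 4.3 0.3 2.1
   vertex 4.8 3.7 3.1
  endloop
 endfacet
 facet normal -0.270 -0.505 -0.820
  outer loop
   vertex 2.0 3.8 0.7
   vertex 4.3 0.3 2.1
   vertex 1.7 2.5 1.6
  endloop
 endfacet
 facet normal 0.648 0.126 -0.751
  outer loop
   vertex 2.0 3.8 0.7
   vertex 4.8 3.7 3.1
   vertex 4.3 0.3 2.1
  endloop
 endfacet
 facet normal -0.805 0.452 0.384
  outer loop
   vertex 2.0 3.8 0.7
   vertex 1.7 2.5 1.6
   vertex 4.5 4.6 5.0
  endloop
 endfacet
 facet normal 0.338 0.870 -0.359
  outer loop
   vertex 2.0 3.8 0.7
   vertex 4.5 4.6 5.0
   vertex 4.8 3.7 3.1
  endloop
 endfacet
 facet normal -0.534 -0.729 -0.429
  outer loop
   vertex 3.0 0.9 2.7
   vertex 1.7 2.5 1.6
   vertex 4.3 0.3 2.1
  endloop
 endfacet
 facet normal -0.726 -0.126 0.676
  outer loop
   vertex 3.0 0.9 2.7
   vertex 4.5 4.6 5.0
   vertex 1.7 2.5 1.6
  endloop
 endfacet
 facet normal 0.121 -0.559 0.820
  outer loop
   vertex 3.0 0.9 2.7
   vertex 4.3 0.3 2.1
   vertex 4.5 4.6 5.0
  endloop
 endfacet
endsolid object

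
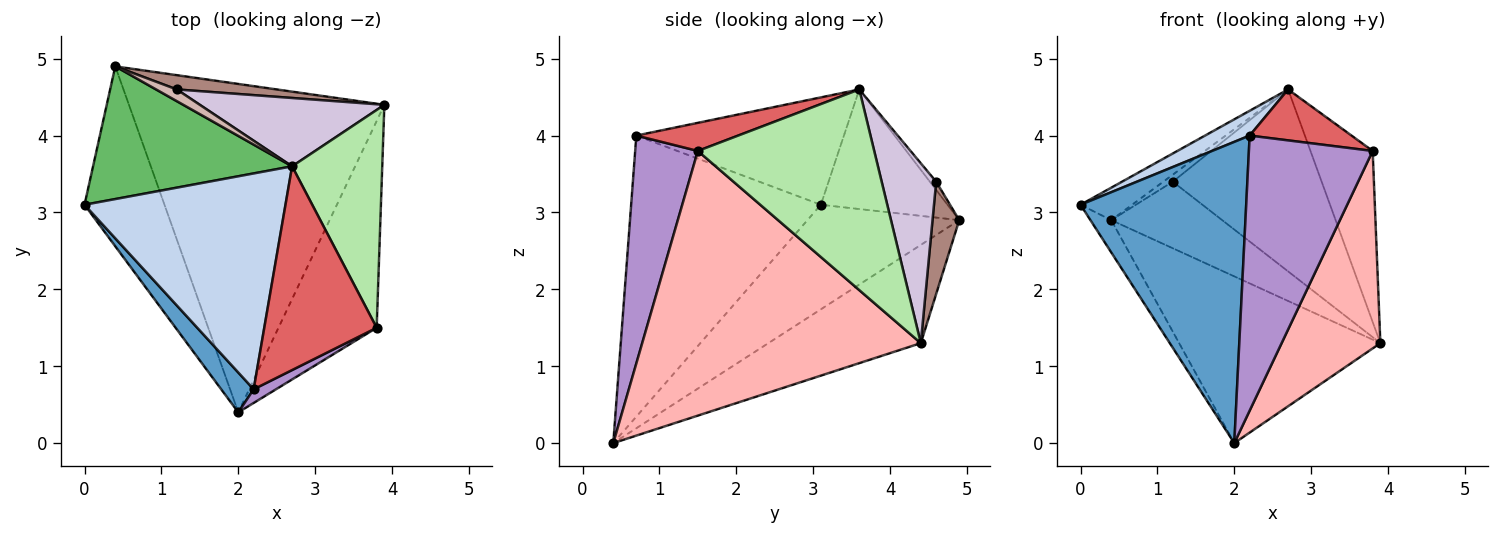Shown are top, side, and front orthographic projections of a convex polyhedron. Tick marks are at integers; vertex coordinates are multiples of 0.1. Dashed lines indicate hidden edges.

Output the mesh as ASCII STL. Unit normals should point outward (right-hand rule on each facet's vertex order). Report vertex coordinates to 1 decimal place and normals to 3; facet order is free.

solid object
 facet normal -0.750 -0.655 0.087
  outer loop
   vertex 2.2 0.7 4.0
   vertex 0.0 3.1 3.1
   vertex 2.0 0.4 0.0
  endloop
 endfacet
 facet normal -0.469 -0.101 0.878
  outer loop
   vertex 2.2 0.7 4.0
   vertex 2.7 3.6 4.6
   vertex 0.0 3.1 3.1
  endloop
 endfacet
 facet normal -0.790 0.108 -0.604
  outer loop
   vertex 0.4 4.9 2.9
   vertex 2.0 0.4 0.0
   vertex 0.0 3.1 3.1
  endloop
 endfacet
 facet normal -0.324 0.428 -0.843
  outer loop
   vertex 0.4 4.9 2.9
   vertex 3.9 4.4 1.3
   vertex 2.0 0.4 0.0
  endloop
 endfacet
 facet normal -0.504 0.205 0.839
  outer loop
   vertex 0.4 4.9 2.9
   vertex 0.0 3.1 3.1
   vertex 2.7 3.6 4.6
  endloop
 endfacet
 facet normal 0.868 0.306 0.390
  outer loop
   vertex 3.8 1.5 3.8
   vertex 3.9 4.4 1.3
   vertex 2.7 3.6 4.6
  endloop
 endfacet
 facet normal 0.236 -0.236 0.943
  outer loop
   vertex 3.8 1.5 3.8
   vertex 2.7 3.6 4.6
   vertex 2.2 0.7 4.0
  endloop
 endfacet
 facet normal 0.890 -0.315 -0.330
  outer loop
   vertex 3.8 1.5 3.8
   vertex 2.0 0.4 0.0
   vertex 3.9 4.4 1.3
  endloop
 endfacet
 facet normal 0.451 -0.891 0.044
  outer loop
   vertex 3.8 1.5 3.8
   vertex 2.2 0.7 4.0
   vertex 2.0 0.4 0.0
  endloop
 endfacet
 facet normal 0.324 0.886 0.333
  outer loop
   vertex 1.2 4.6 3.4
   vertex 2.7 3.6 4.6
   vertex 3.9 4.4 1.3
  endloop
 endfacet
 facet normal 0.229 0.952 0.204
  outer loop
   vertex 1.2 4.6 3.4
   vertex 3.9 4.4 1.3
   vertex 0.4 4.9 2.9
  endloop
 endfacet
 facet normal -0.324 0.487 0.811
  outer loop
   vertex 1.2 4.6 3.4
   vertex 0.4 4.9 2.9
   vertex 2.7 3.6 4.6
  endloop
 endfacet
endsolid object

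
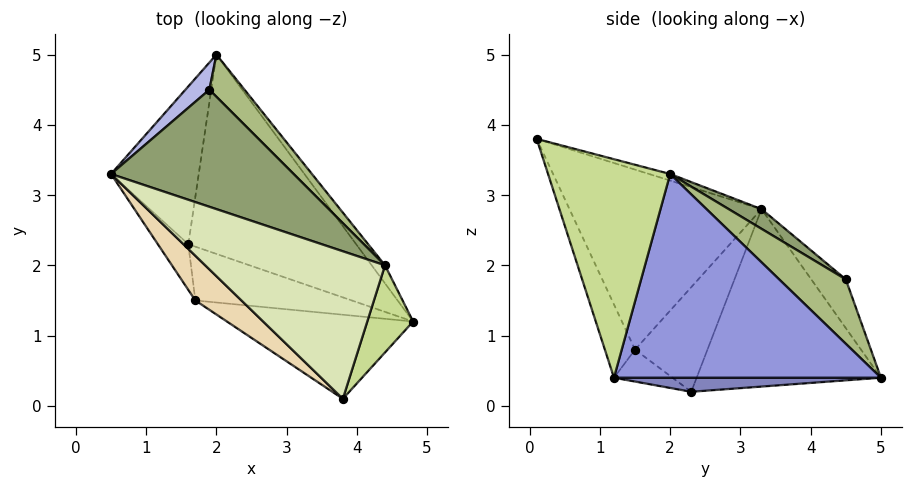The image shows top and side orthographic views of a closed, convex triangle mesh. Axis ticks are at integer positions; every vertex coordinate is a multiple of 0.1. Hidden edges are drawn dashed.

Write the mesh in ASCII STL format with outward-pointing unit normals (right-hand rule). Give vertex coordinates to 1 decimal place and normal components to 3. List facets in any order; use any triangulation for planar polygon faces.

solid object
 facet normal -0.884 0.163 -0.437
  outer loop
   vertex 1.6 2.3 0.2
   vertex 0.5 3.3 2.8
   vertex 2.0 5.0 0.4
  endloop
 endfacet
 facet normal 0.083 0.061 -0.995
  outer loop
   vertex 1.6 2.3 0.2
   vertex 2.0 5.0 0.4
   vertex 4.8 1.2 0.4
  endloop
 endfacet
 facet normal 0.804 0.592 -0.053
  outer loop
   vertex 4.4 2.0 3.3
   vertex 4.8 1.2 0.4
   vertex 2.0 5.0 0.4
  endloop
 endfacet
 facet normal -0.518 0.817 0.255
  outer loop
   vertex 1.9 4.5 1.8
   vertex 2.0 5.0 0.4
   vertex 0.5 3.3 2.8
  endloop
 endfacet
 facet normal 0.088 0.575 0.813
  outer loop
   vertex 1.9 4.5 1.8
   vertex 0.5 3.3 2.8
   vertex 4.4 2.0 3.3
  endloop
 endfacet
 facet normal 0.572 0.759 0.312
  outer loop
   vertex 1.9 4.5 1.8
   vertex 4.4 2.0 3.3
   vertex 2.0 5.0 0.4
  endloop
 endfacet
 facet normal 0.948 -0.247 0.199
  outer loop
   vertex 3.8 0.1 3.8
   vertex 4.8 1.2 0.4
   vertex 4.4 2.0 3.3
  endloop
 endfacet
 facet normal -0.035 0.265 0.964
  outer loop
   vertex 3.8 0.1 3.8
   vertex 4.4 2.0 3.3
   vertex 0.5 3.3 2.8
  endloop
 endfacet
 facet normal -0.159 -0.605 -0.780
  outer loop
   vertex 1.7 1.5 0.8
   vertex 1.6 2.3 0.2
   vertex 4.8 1.2 0.4
  endloop
 endfacet
 facet normal -0.134 -0.931 -0.341
  outer loop
   vertex 1.7 1.5 0.8
   vertex 4.8 1.2 0.4
   vertex 3.8 0.1 3.8
  endloop
 endfacet
 facet normal -0.912 -0.313 -0.265
  outer loop
   vertex 1.7 1.5 0.8
   vertex 0.5 3.3 2.8
   vertex 1.6 2.3 0.2
  endloop
 endfacet
 facet normal -0.712 -0.678 0.182
  outer loop
   vertex 1.7 1.5 0.8
   vertex 3.8 0.1 3.8
   vertex 0.5 3.3 2.8
  endloop
 endfacet
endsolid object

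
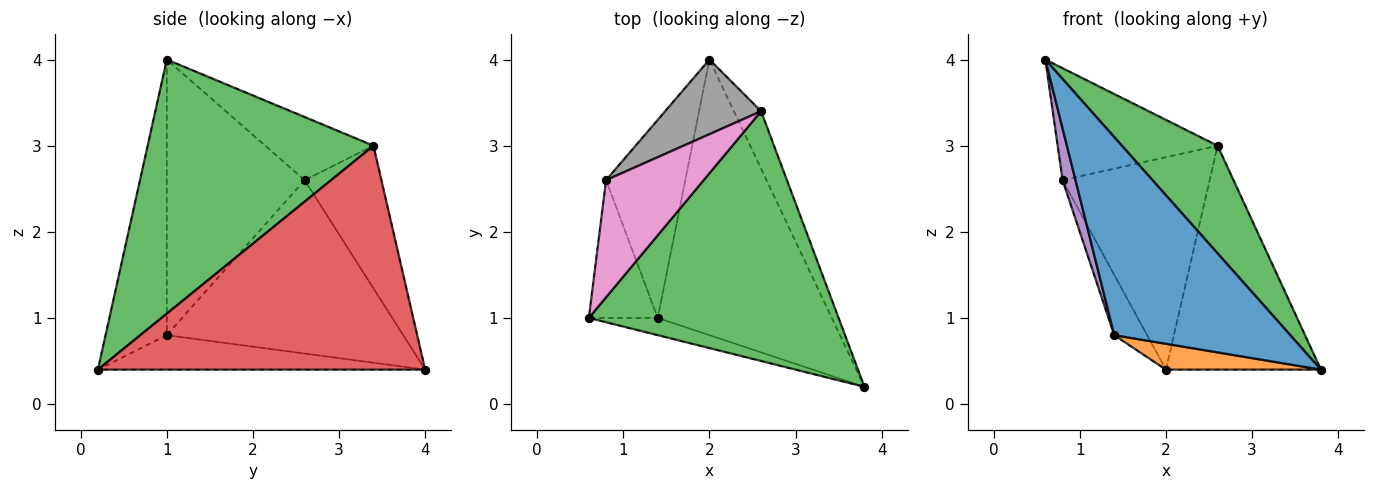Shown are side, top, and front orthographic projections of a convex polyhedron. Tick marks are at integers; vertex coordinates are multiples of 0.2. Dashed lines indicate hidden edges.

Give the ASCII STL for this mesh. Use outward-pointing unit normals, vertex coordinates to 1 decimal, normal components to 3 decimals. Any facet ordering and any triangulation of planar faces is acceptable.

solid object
 facet normal -0.327 -0.941 -0.082
  outer loop
   vertex 1.4 1.0 0.8
   vertex 3.8 0.2 0.4
   vertex 0.6 1.0 4.0
  endloop
 endfacet
 facet normal -0.193 -0.092 -0.977
  outer loop
   vertex 1.4 1.0 0.8
   vertex 2.0 4.0 0.4
   vertex 3.8 0.2 0.4
  endloop
 endfacet
 facet normal 0.683 -0.289 0.671
  outer loop
   vertex 2.6 3.4 3.0
   vertex 0.6 1.0 4.0
   vertex 3.8 0.2 0.4
  endloop
 endfacet
 facet normal 0.898 0.426 -0.109
  outer loop
   vertex 2.6 3.4 3.0
   vertex 3.8 0.2 0.4
   vertex 2.0 4.0 0.4
  endloop
 endfacet
 facet normal -0.966 -0.091 -0.242
  outer loop
   vertex 0.8 2.6 2.6
   vertex 1.4 1.0 0.8
   vertex 0.6 1.0 4.0
  endloop
 endfacet
 facet normal -0.902 0.125 -0.412
  outer loop
   vertex 0.8 2.6 2.6
   vertex 2.0 4.0 0.4
   vertex 1.4 1.0 0.8
  endloop
 endfacet
 facet normal -0.424 0.626 0.655
  outer loop
   vertex 0.8 2.6 2.6
   vertex 0.6 1.0 4.0
   vertex 2.6 3.4 3.0
  endloop
 endfacet
 facet normal -0.442 0.846 0.297
  outer loop
   vertex 0.8 2.6 2.6
   vertex 2.6 3.4 3.0
   vertex 2.0 4.0 0.4
  endloop
 endfacet
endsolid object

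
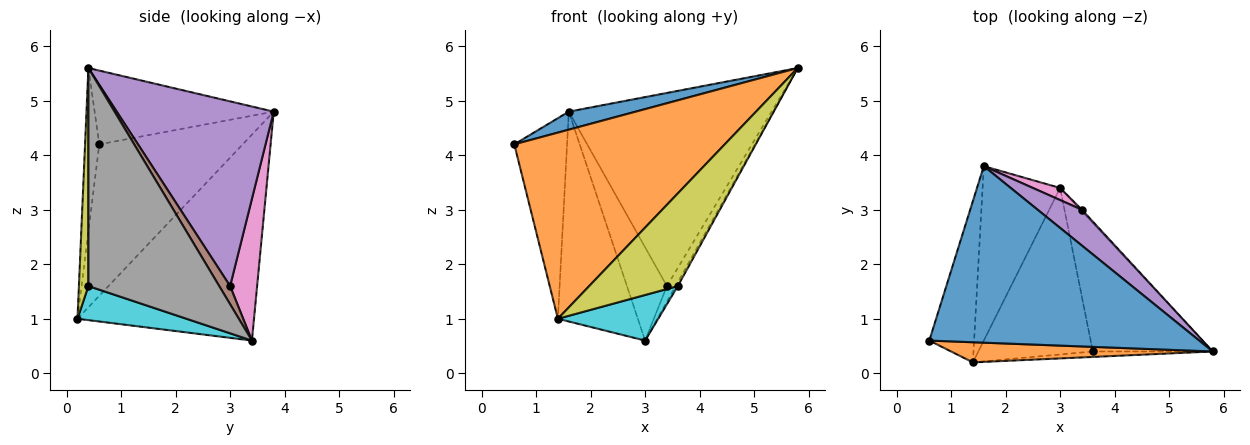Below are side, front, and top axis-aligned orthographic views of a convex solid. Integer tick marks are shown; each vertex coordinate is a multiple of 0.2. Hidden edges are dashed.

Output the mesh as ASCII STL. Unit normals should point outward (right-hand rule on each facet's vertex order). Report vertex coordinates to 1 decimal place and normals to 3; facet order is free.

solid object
 facet normal -0.262 -0.098 0.960
  outer loop
   vertex 1.6 3.8 4.8
   vertex 0.6 0.6 4.2
   vertex 5.8 0.4 5.6
  endloop
 endfacet
 facet normal -0.067 -0.992 0.107
  outer loop
   vertex 1.4 0.2 1.0
   vertex 5.8 0.4 5.6
   vertex 0.6 0.6 4.2
  endloop
 endfacet
 facet normal -0.904 0.333 -0.268
  outer loop
   vertex 1.4 0.2 1.0
   vertex 0.6 0.6 4.2
   vertex 1.6 3.8 4.8
  endloop
 endfacet
 facet normal -0.862 0.390 -0.324
  outer loop
   vertex 1.4 0.2 1.0
   vertex 1.6 3.8 4.8
   vertex 3.0 3.4 0.6
  endloop
 endfacet
 facet normal 0.606 0.782 0.145
  outer loop
   vertex 3.4 3.0 1.6
   vertex 1.6 3.8 4.8
   vertex 5.8 0.4 5.6
  endloop
 endfacet
 facet normal 0.779 0.623 -0.062
  outer loop
   vertex 3.4 3.0 1.6
   vertex 5.8 0.4 5.6
   vertex 3.0 3.4 0.6
  endloop
 endfacet
 facet normal 0.556 0.824 0.107
  outer loop
   vertex 3.4 3.0 1.6
   vertex 3.0 3.4 0.6
   vertex 1.6 3.8 4.8
  endloop
 endfacet
 facet normal 0.876 0.015 -0.482
  outer loop
   vertex 3.6 0.4 1.6
   vertex 3.0 3.4 0.6
   vertex 5.8 0.4 5.6
  endloop
 endfacet
 facet normal 0.106 -0.993 -0.058
  outer loop
   vertex 3.6 0.4 1.6
   vertex 5.8 0.4 5.6
   vertex 1.4 0.2 1.0
  endloop
 endfacet
 facet normal 0.276 -0.254 -0.927
  outer loop
   vertex 3.6 0.4 1.6
   vertex 1.4 0.2 1.0
   vertex 3.0 3.4 0.6
  endloop
 endfacet
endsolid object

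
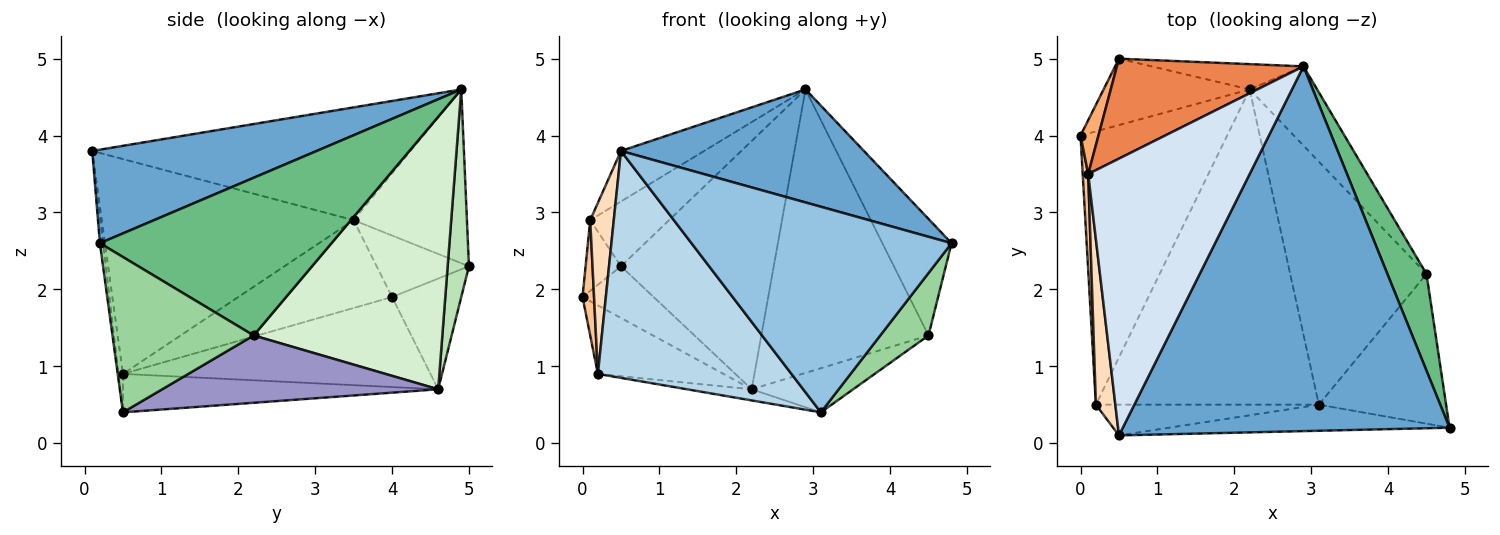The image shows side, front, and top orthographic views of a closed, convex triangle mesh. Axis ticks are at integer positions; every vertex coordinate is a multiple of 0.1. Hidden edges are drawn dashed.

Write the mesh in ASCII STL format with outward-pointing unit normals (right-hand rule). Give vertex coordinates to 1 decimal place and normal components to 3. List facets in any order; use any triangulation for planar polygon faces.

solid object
 facet normal 0.264 -0.285 0.921
  outer loop
   vertex 2.9 4.9 4.6
   vertex 0.5 0.1 3.8
   vertex 4.8 0.2 2.6
  endloop
 endfacet
 facet normal -0.012 -0.992 -0.126
  outer loop
   vertex 3.1 0.5 0.4
   vertex 4.8 0.2 2.6
   vertex 0.5 0.1 3.8
  endloop
 endfacet
 facet normal -0.023 -0.991 -0.134
  outer loop
   vertex 3.1 0.5 0.4
   vertex 0.5 0.1 3.8
   vertex 0.2 0.5 0.9
  endloop
 endfacet
 facet normal -0.566 0.148 0.811
  outer loop
   vertex 0.1 3.5 2.9
   vertex 0.5 0.1 3.8
   vertex 2.9 4.9 4.6
  endloop
 endfacet
 facet normal -0.616 0.429 0.661
  outer loop
   vertex 0.1 3.5 2.9
   vertex 2.9 4.9 4.6
   vertex 0.5 5.0 2.3
  endloop
 endfacet
 facet normal -0.901 0.345 0.263
  outer loop
   vertex 0.1 3.5 2.9
   vertex 0.5 5.0 2.3
   vertex 0.0 4.0 1.9
  endloop
 endfacet
 facet normal -0.995 -0.075 0.062
  outer loop
   vertex 0.1 3.5 2.9
   vertex 0.0 4.0 1.9
   vertex 0.2 0.5 0.9
  endloop
 endfacet
 facet normal -0.992 -0.093 0.090
  outer loop
   vertex 0.1 3.5 2.9
   vertex 0.2 0.5 0.9
   vertex 0.5 0.1 3.8
  endloop
 endfacet
 facet normal 0.932 0.279 0.231
  outer loop
   vertex 4.5 2.2 1.4
   vertex 2.9 4.9 4.6
   vertex 4.8 0.2 2.6
  endloop
 endfacet
 facet normal 0.748 -0.255 -0.613
  outer loop
   vertex 4.5 2.2 1.4
   vertex 4.8 0.2 2.6
   vertex 3.1 0.5 0.4
  endloop
 endfacet
 facet normal 0.137 0.985 -0.100
  outer loop
   vertex 2.2 4.6 0.7
   vertex 0.5 5.0 2.3
   vertex 2.9 4.9 4.6
  endloop
 endfacet
 facet normal 0.736 0.652 -0.182
  outer loop
   vertex 2.2 4.6 0.7
   vertex 2.9 4.9 4.6
   vertex 4.5 2.2 1.4
  endloop
 endfacet
 facet normal 0.437 0.161 -0.885
  outer loop
   vertex 2.2 4.6 0.7
   vertex 4.5 2.2 1.4
   vertex 3.1 0.5 0.4
  endloop
 endfacet
 facet normal -0.513 0.527 -0.677
  outer loop
   vertex 2.2 4.6 0.7
   vertex 0.0 4.0 1.9
   vertex 0.5 5.0 2.3
  endloop
 endfacet
 facet normal -0.512 0.209 -0.833
  outer loop
   vertex 2.2 4.6 0.7
   vertex 0.2 0.5 0.9
   vertex 0.0 4.0 1.9
  endloop
 endfacet
 facet normal -0.170 0.035 -0.985
  outer loop
   vertex 2.2 4.6 0.7
   vertex 3.1 0.5 0.4
   vertex 0.2 0.5 0.9
  endloop
 endfacet
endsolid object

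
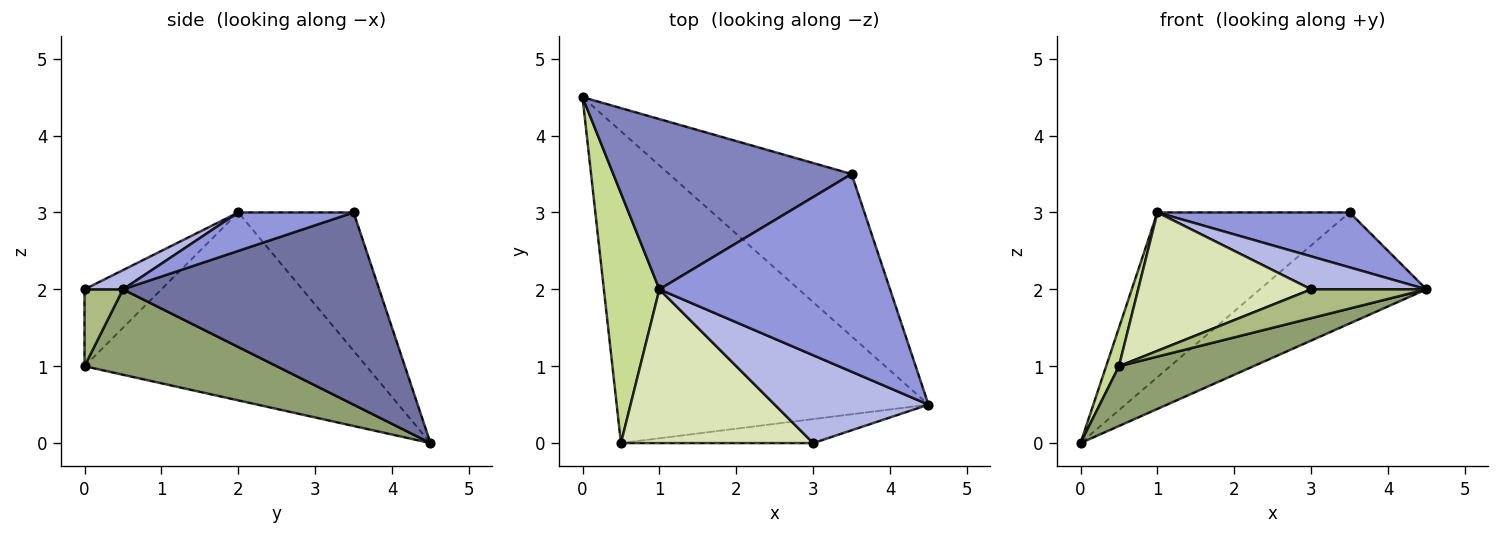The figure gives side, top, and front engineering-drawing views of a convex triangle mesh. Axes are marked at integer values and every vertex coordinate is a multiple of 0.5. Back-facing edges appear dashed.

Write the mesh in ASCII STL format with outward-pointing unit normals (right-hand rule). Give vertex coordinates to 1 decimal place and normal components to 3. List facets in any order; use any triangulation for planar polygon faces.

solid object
 facet normal 0.656 0.426 -0.623
  outer loop
   vertex 3.5 3.5 3.0
   vertex 4.5 0.5 2.0
   vertex 0.0 4.5 0.0
  endloop
 endfacet
 facet normal -0.385 0.642 0.663
  outer loop
   vertex 1.0 2.0 3.0
   vertex 3.5 3.5 3.0
   vertex 0.0 4.5 0.0
  endloop
 endfacet
 facet normal 0.159 -0.264 0.951
  outer loop
   vertex 1.0 2.0 3.0
   vertex 4.5 0.5 2.0
   vertex 3.5 3.5 3.0
  endloop
 endfacet
 facet normal 0.116 -0.349 0.930
  outer loop
   vertex 1.0 2.0 3.0
   vertex 3.0 0.0 2.0
   vertex 4.5 0.5 2.0
  endloop
 endfacet
 facet normal 0.260 -0.182 -0.948
  outer loop
   vertex 0.5 0.0 1.0
   vertex 0.0 4.5 0.0
   vertex 4.5 0.5 2.0
  endloop
 endfacet
 facet normal 0.248 -0.744 -0.620
  outer loop
   vertex 0.5 0.0 1.0
   vertex 4.5 0.5 2.0
   vertex 3.0 0.0 2.0
  endloop
 endfacet
 facet normal -0.958 -0.044 0.283
  outer loop
   vertex 0.5 0.0 1.0
   vertex 1.0 2.0 3.0
   vertex 0.0 4.5 0.0
  endloop
 endfacet
 facet normal -0.285 -0.641 0.712
  outer loop
   vertex 0.5 0.0 1.0
   vertex 3.0 0.0 2.0
   vertex 1.0 2.0 3.0
  endloop
 endfacet
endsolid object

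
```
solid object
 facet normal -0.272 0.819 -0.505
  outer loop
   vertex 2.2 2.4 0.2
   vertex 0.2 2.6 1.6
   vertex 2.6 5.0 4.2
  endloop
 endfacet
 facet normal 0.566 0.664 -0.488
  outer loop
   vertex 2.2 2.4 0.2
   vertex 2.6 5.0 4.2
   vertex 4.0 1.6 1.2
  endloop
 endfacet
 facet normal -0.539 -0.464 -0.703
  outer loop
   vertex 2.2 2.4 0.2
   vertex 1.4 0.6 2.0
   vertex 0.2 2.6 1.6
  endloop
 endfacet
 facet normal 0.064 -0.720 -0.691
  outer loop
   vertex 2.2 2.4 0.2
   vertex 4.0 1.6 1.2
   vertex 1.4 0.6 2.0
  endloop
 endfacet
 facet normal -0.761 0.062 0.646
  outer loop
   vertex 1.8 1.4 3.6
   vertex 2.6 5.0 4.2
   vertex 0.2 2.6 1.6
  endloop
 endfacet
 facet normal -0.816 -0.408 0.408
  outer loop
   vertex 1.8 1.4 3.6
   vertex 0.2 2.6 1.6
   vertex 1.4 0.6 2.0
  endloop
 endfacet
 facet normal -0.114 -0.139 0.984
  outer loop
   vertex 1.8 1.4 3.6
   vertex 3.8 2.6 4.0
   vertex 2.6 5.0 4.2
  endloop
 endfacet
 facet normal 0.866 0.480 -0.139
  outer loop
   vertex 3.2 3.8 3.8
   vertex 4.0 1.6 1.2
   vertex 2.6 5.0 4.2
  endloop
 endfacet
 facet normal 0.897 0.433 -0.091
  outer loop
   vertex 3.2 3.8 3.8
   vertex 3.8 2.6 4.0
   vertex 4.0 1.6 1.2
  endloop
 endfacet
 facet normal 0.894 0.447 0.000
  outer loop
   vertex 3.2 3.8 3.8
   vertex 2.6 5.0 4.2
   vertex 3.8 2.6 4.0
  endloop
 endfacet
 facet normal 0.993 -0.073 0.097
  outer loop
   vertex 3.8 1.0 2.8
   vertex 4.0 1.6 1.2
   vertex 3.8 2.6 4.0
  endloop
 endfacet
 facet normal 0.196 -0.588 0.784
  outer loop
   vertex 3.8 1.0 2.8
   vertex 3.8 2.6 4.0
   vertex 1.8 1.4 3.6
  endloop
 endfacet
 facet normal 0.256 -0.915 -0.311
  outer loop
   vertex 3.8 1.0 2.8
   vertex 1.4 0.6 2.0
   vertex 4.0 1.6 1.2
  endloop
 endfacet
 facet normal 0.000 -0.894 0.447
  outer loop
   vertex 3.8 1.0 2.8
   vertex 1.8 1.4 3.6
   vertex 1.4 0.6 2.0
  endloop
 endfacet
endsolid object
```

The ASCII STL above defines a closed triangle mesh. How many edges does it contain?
21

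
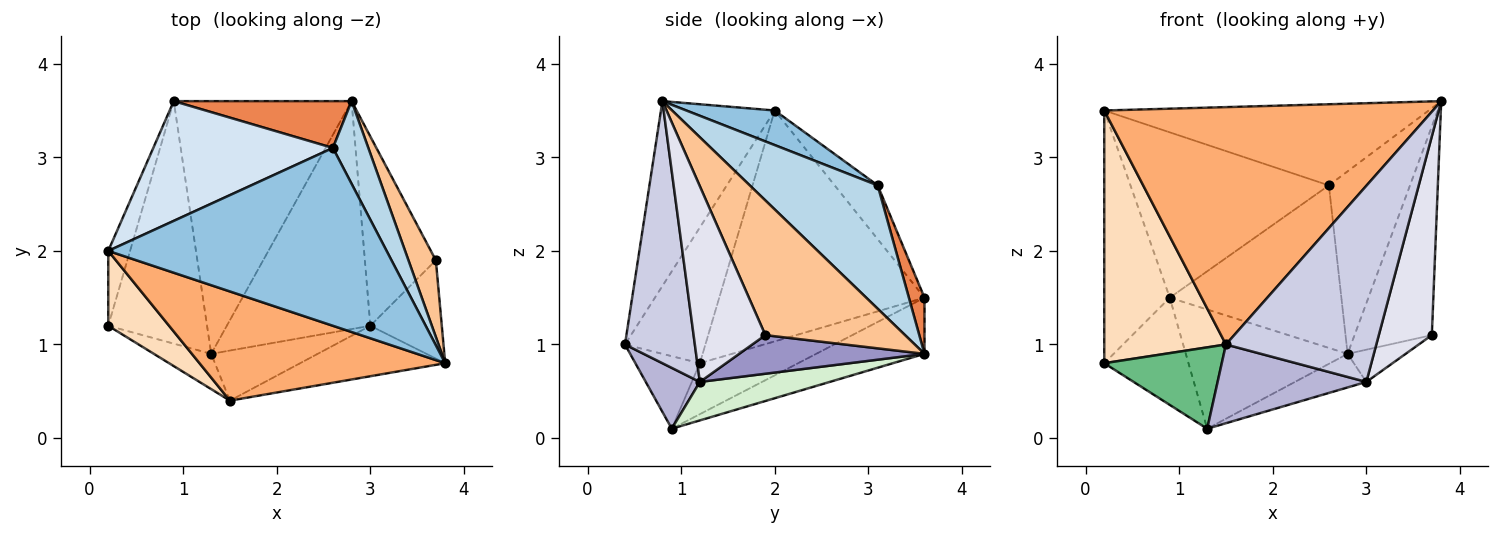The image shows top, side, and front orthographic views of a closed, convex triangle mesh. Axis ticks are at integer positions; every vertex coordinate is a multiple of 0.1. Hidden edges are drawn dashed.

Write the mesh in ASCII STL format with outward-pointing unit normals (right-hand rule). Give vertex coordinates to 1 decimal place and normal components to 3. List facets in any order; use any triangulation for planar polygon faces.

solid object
 facet normal -0.275 0.410 -0.870
  outer loop
   vertex 0.9 3.6 1.5
   vertex 2.8 3.6 0.9
   vertex 1.3 0.9 0.1
  endloop
 endfacet
 facet normal 0.112 0.412 0.904
  outer loop
   vertex 2.6 3.1 2.7
   vertex 0.2 2.0 3.5
   vertex 3.8 0.8 3.6
  endloop
 endfacet
 facet normal 0.821 0.520 0.236
  outer loop
   vertex 2.6 3.1 2.7
   vertex 3.8 0.8 3.6
   vertex 2.8 3.6 0.9
  endloop
 endfacet
 facet normal -0.173 0.798 0.578
  outer loop
   vertex 2.6 3.1 2.7
   vertex 0.9 3.6 1.5
   vertex 0.2 2.0 3.5
  endloop
 endfacet
 facet normal 0.087 0.957 0.276
  outer loop
   vertex 2.6 3.1 2.7
   vertex 2.8 3.6 0.9
   vertex 0.9 3.6 1.5
  endloop
 endfacet
 facet normal -0.300 -0.867 0.399
  outer loop
   vertex 1.5 0.4 1.0
   vertex 3.8 0.8 3.6
   vertex 0.2 2.0 3.5
  endloop
 endfacet
 facet normal 0.861 0.477 0.175
  outer loop
   vertex 3.7 1.9 1.1
   vertex 2.8 3.6 0.9
   vertex 3.8 0.8 3.6
  endloop
 endfacet
 facet normal -0.535 -0.810 0.240
  outer loop
   vertex 0.2 1.2 0.8
   vertex 1.5 0.4 1.0
   vertex 0.2 2.0 3.5
  endloop
 endfacet
 facet normal -0.450 -0.819 -0.355
  outer loop
   vertex 0.2 1.2 0.8
   vertex 1.3 0.9 0.1
   vertex 1.5 0.4 1.0
  endloop
 endfacet
 facet normal -0.949 0.303 -0.090
  outer loop
   vertex 0.2 1.2 0.8
   vertex 0.2 2.0 3.5
   vertex 0.9 3.6 1.5
  endloop
 endfacet
 facet normal -0.427 0.366 -0.827
  outer loop
   vertex 0.2 1.2 0.8
   vertex 0.9 3.6 1.5
   vertex 1.3 0.9 0.1
  endloop
 endfacet
 facet normal 0.256 0.141 -0.956
  outer loop
   vertex 3.0 1.2 0.6
   vertex 1.3 0.9 0.1
   vertex 2.8 3.6 0.9
  endloop
 endfacet
 facet normal 0.473 0.148 -0.869
  outer loop
   vertex 3.0 1.2 0.6
   vertex 2.8 3.6 0.9
   vertex 3.7 1.9 1.1
  endloop
 endfacet
 facet normal 0.293 -0.807 -0.513
  outer loop
   vertex 3.0 1.2 0.6
   vertex 1.5 0.4 1.0
   vertex 1.3 0.9 0.1
  endloop
 endfacet
 facet normal 0.410 -0.883 -0.227
  outer loop
   vertex 3.0 1.2 0.6
   vertex 3.8 0.8 3.6
   vertex 1.5 0.4 1.0
  endloop
 endfacet
 facet normal 0.772 -0.570 -0.282
  outer loop
   vertex 3.0 1.2 0.6
   vertex 3.7 1.9 1.1
   vertex 3.8 0.8 3.6
  endloop
 endfacet
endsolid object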